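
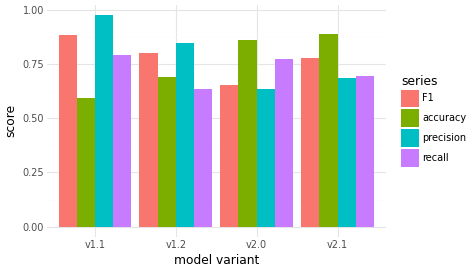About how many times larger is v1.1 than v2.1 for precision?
v1.1 ≈ 1.0, v2.1 ≈ 0.7; 1.0/0.7 ≈ 1.43.

≈ 1.43×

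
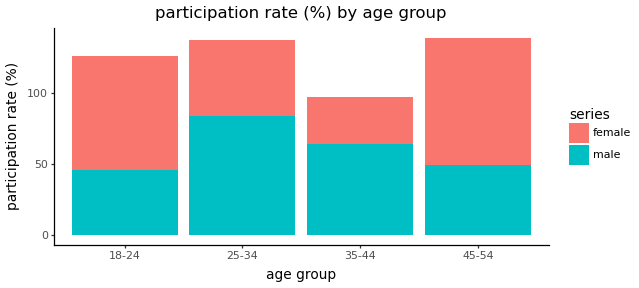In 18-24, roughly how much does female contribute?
female top ≈ 120, bottom ≈ 40; segment ≈ 80.

≈ 80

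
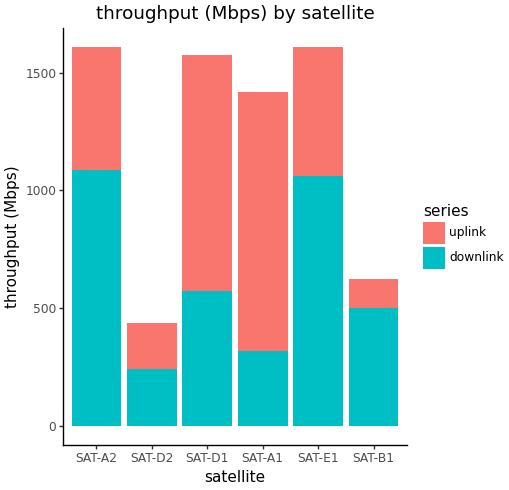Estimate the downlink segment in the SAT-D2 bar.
≈ 200

downlink top ≈ 200, bottom ≈ 0; segment ≈ 200.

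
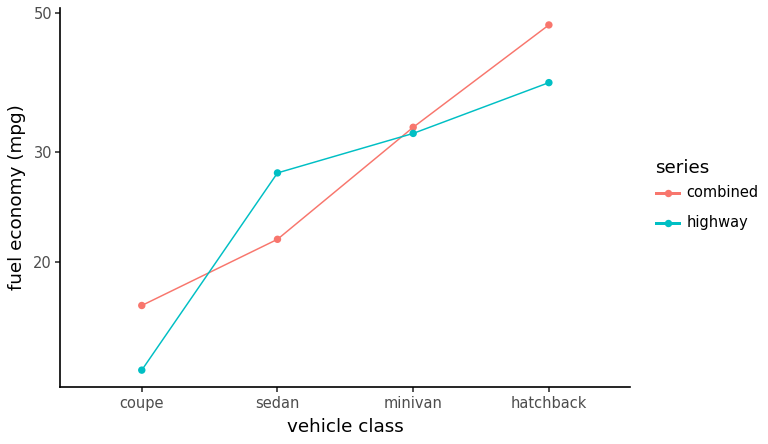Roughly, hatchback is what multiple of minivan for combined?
hatchback ≈ 50, minivan ≈ 35; 50/35 ≈ 1.43.

≈ 1.43×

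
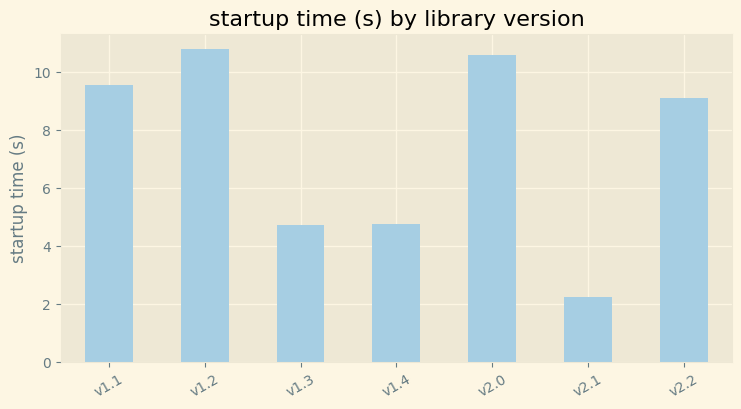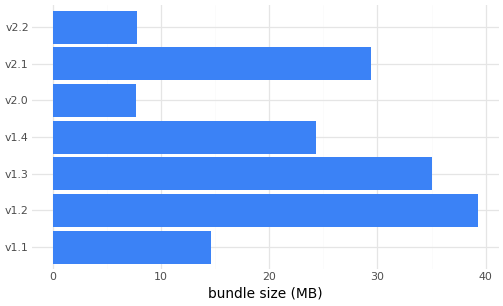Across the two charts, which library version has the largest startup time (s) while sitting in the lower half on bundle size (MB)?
Chart 2 median bundle size (MB) ≈ 25; below-median library versions: v1.1, v2.0, v2.2. Among those, v2.0 has the highest startup time (s) (≈ 11).

v2.0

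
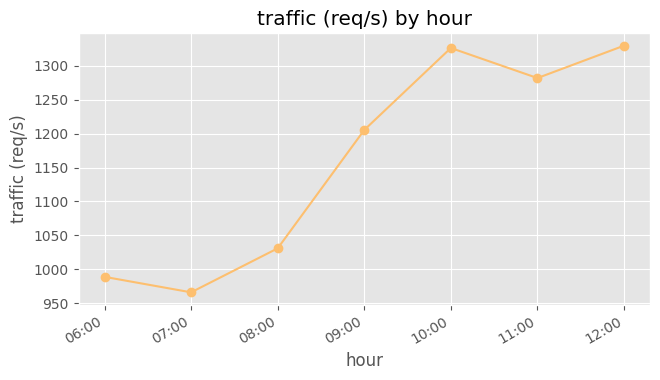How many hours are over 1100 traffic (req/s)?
Above 1100: 09:00, 10:00, 11:00, 12:00.

4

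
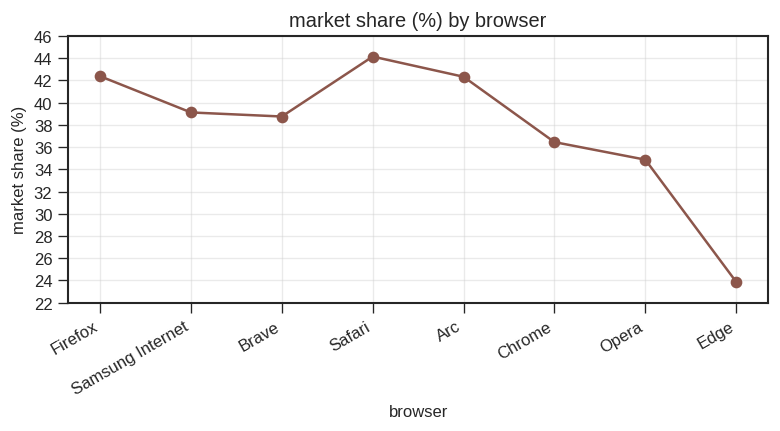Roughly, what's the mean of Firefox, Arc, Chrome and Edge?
≈ 36

(42 + 42 + 36 + 24) / 4 ≈ 36.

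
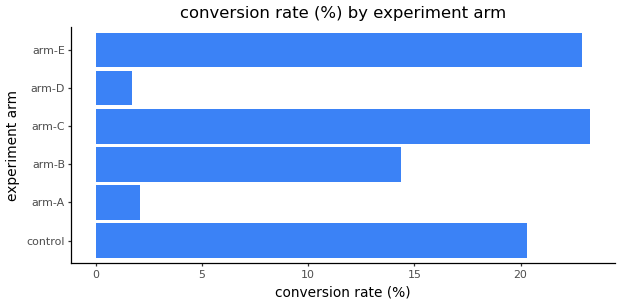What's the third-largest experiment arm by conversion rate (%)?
Top 4: arm-C ≈ 24, arm-E ≈ 22, control ≈ 20, arm-B ≈ 14.

control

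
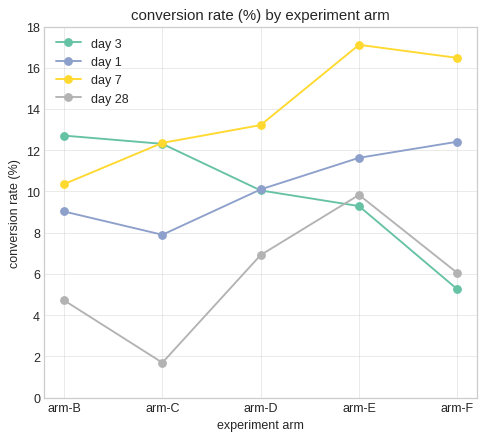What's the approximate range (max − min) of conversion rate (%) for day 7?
Max arm-E ≈ 18, min arm-B ≈ 10; range ≈ 8.

≈ 8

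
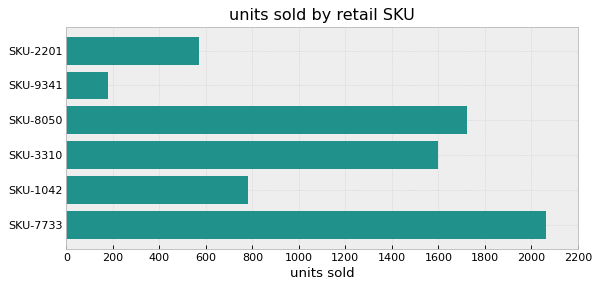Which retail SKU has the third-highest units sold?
SKU-3310

Top 4: SKU-7733 ≈ 2000, SKU-8050 ≈ 1800, SKU-3310 ≈ 1600, SKU-1042 ≈ 800.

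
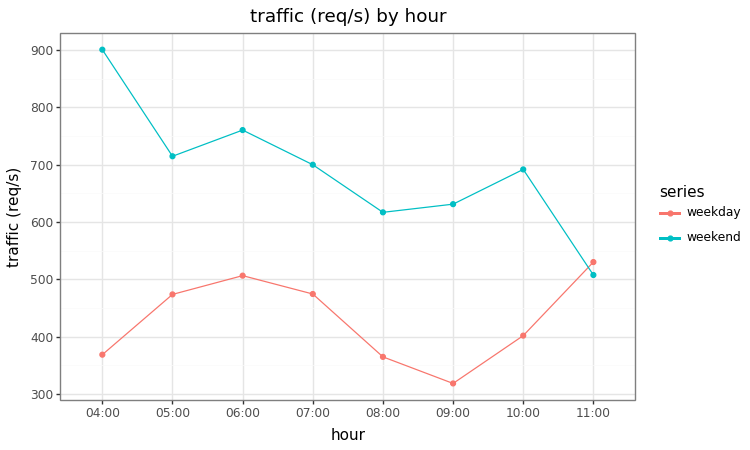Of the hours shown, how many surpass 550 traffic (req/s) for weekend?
7

Above 550: 04:00, 05:00, 06:00, 07:00, 08:00, 09:00, 10:00.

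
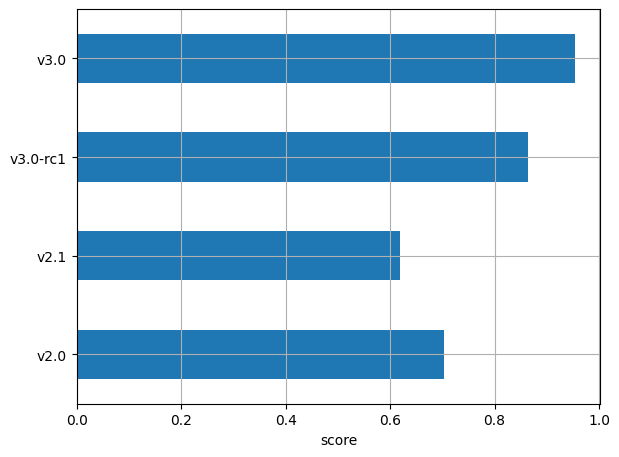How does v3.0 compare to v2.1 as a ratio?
≈ 1.67×

v3.0 ≈ 1.0, v2.1 ≈ 0.6; 1.0/0.6 ≈ 1.67.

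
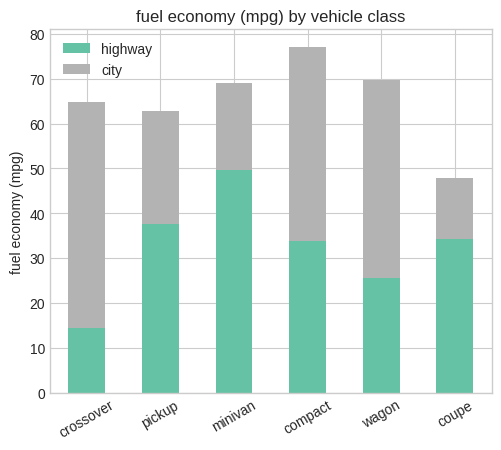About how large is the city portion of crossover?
≈ 50

city top ≈ 60, bottom ≈ 10; segment ≈ 50.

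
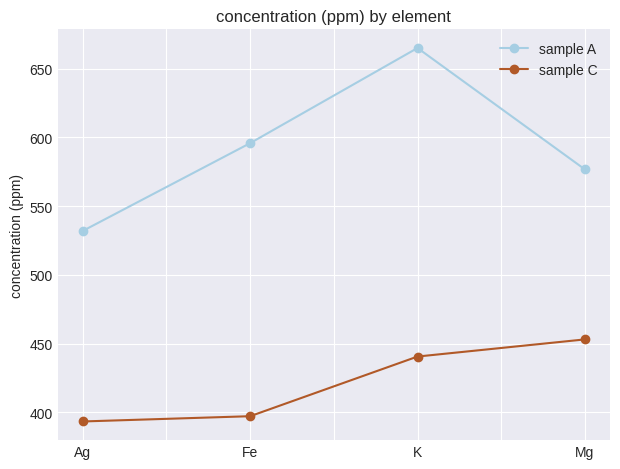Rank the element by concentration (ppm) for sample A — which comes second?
Top 3 for sample A: K ≈ 675, Fe ≈ 600, Mg ≈ 575.

Fe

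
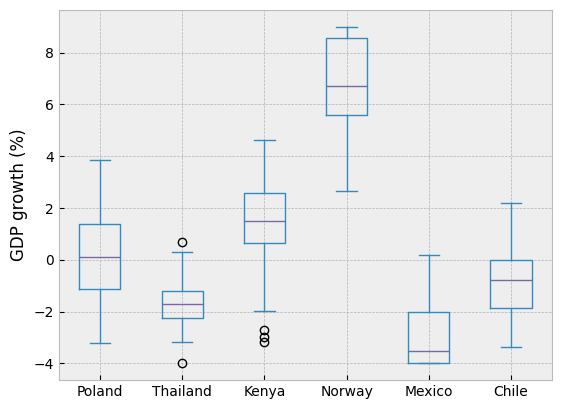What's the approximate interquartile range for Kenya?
Q3 ≈ 3, Q1 ≈ 1; IQR ≈ 2.

≈ 2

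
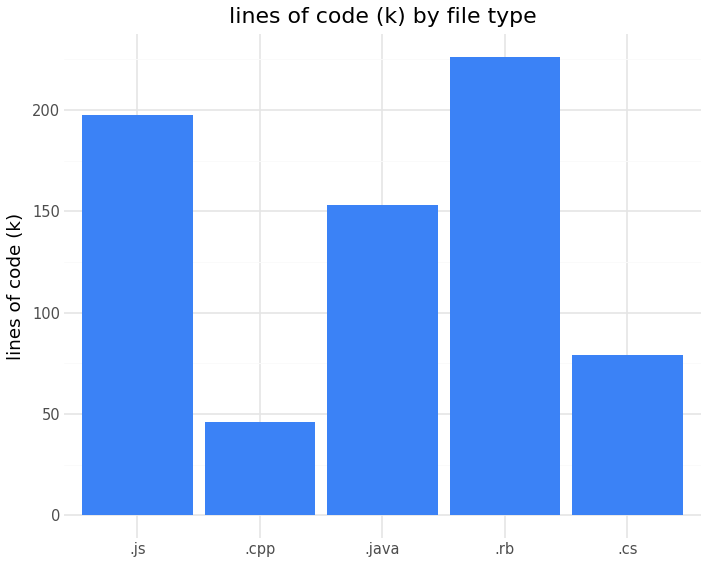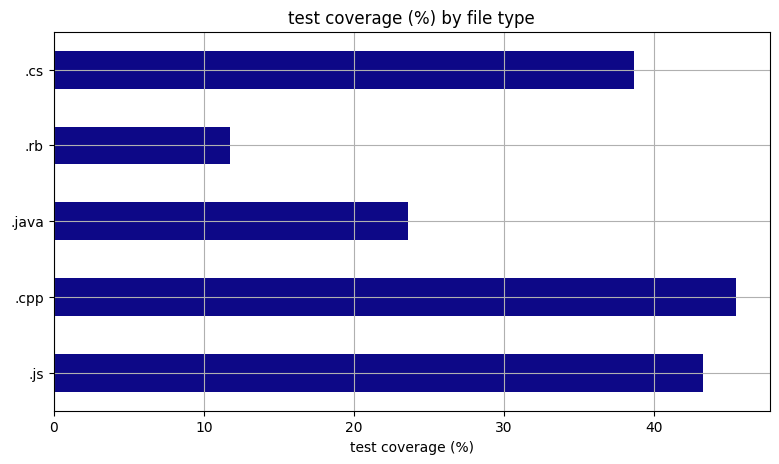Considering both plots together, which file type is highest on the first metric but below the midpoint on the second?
Chart 2 median test coverage (%) ≈ 40; below-median file types: .java, .rb. Among those, .rb has the highest lines of code (k) (≈ 225).

.rb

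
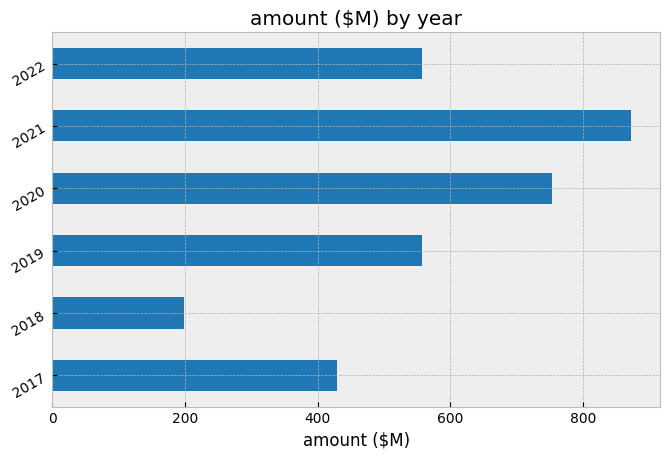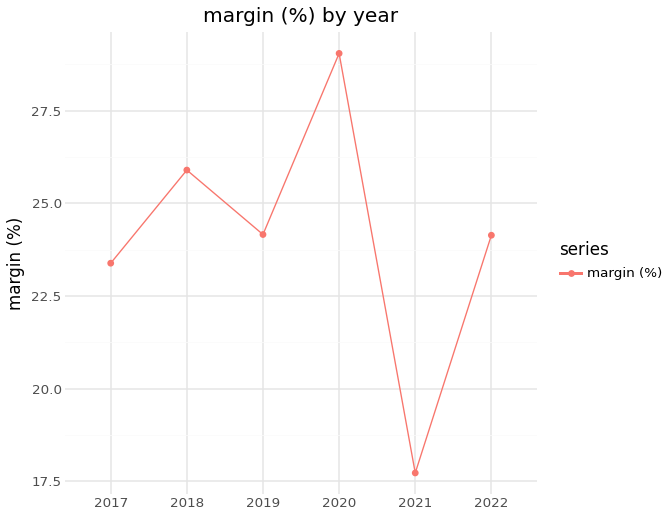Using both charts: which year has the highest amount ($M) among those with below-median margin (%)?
Chart 2 median margin (%) ≈ 25; below-median years: 2017, 2021, 2022. Among those, 2021 has the highest amount ($M) (≈ 900).

2021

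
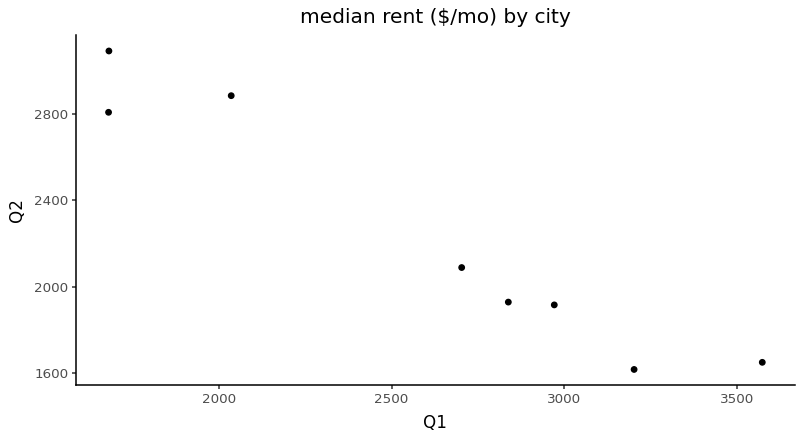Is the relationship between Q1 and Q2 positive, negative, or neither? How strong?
negative, strong

Points are negatively correlated; strong (|r| ≈ 1.0).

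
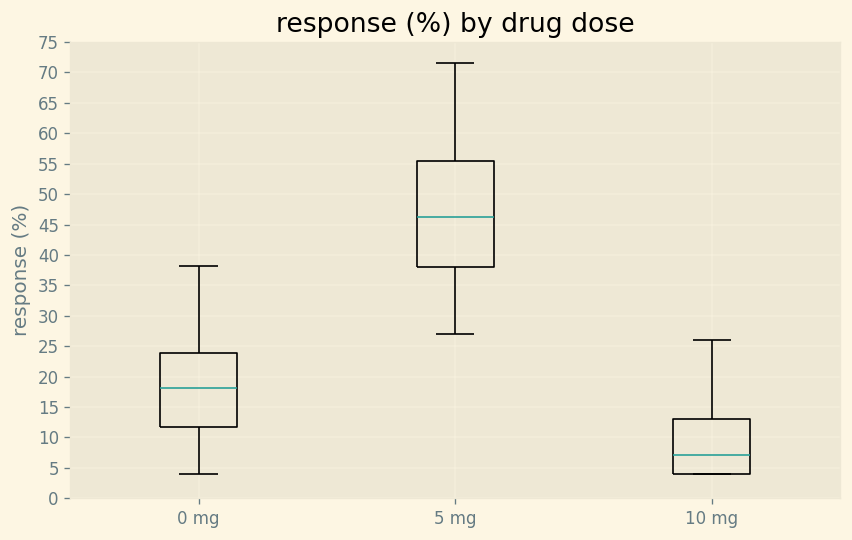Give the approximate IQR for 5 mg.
Q3 ≈ 55, Q1 ≈ 40; IQR ≈ 15.

≈ 15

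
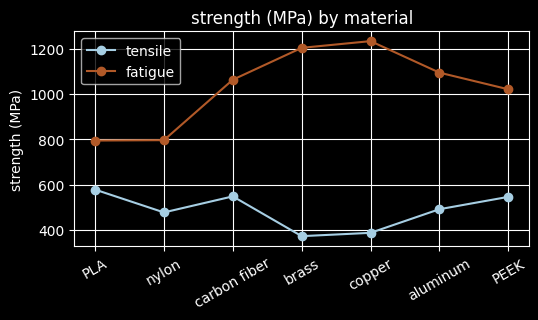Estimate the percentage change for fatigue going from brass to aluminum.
brass ≈ 1200, aluminum ≈ 1100; (1100 − 1200) / 1200 ≈ -8.3%.

≈ -8.3%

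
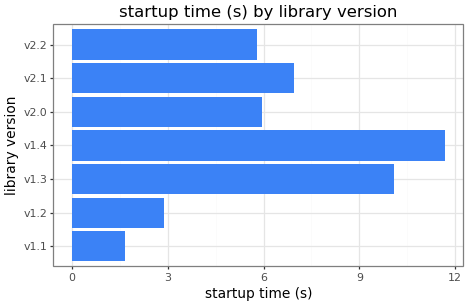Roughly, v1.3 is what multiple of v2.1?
v1.3 ≈ 10, v2.1 ≈ 7; 10/7 ≈ 1.43.

≈ 1.43×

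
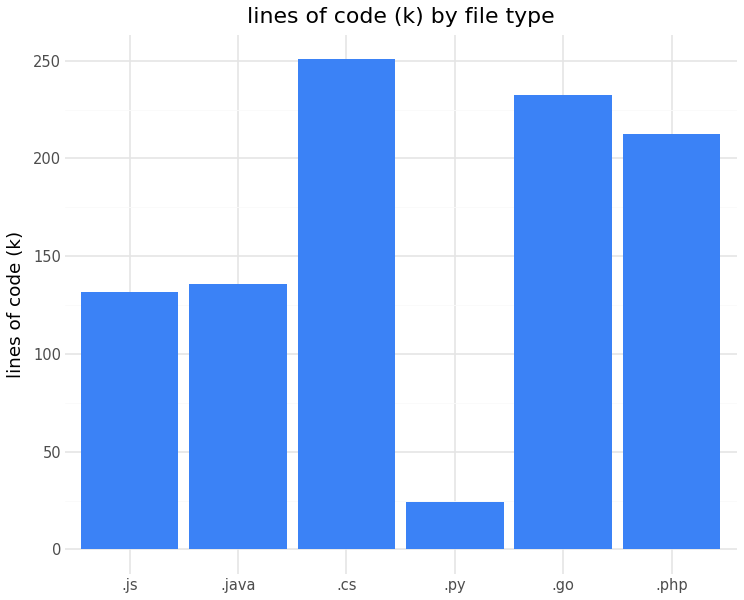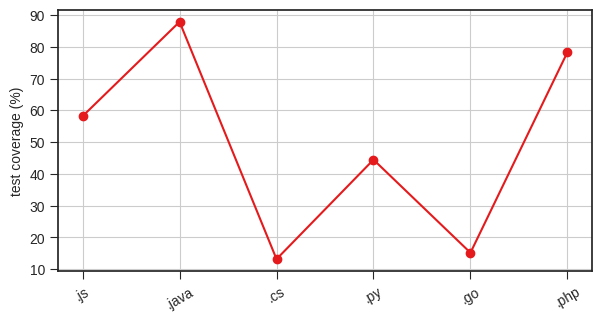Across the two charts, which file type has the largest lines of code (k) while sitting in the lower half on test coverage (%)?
Chart 2 median test coverage (%) ≈ 50; below-median file types: .cs, .py, .go. Among those, .cs has the highest lines of code (k) (≈ 250).

.cs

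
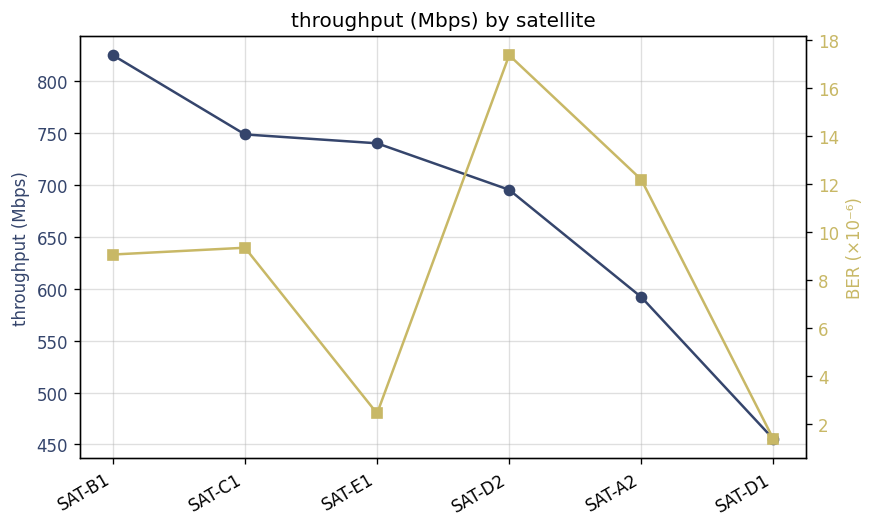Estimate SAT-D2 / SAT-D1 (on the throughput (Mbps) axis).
SAT-D2 ≈ 700, SAT-D1 ≈ 450; 700/450 ≈ 1.56.

≈ 1.56×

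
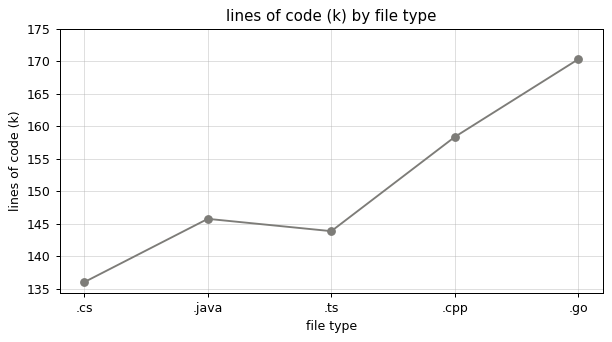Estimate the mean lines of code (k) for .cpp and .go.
(160 + 170) / 2 ≈ 165.

≈ 165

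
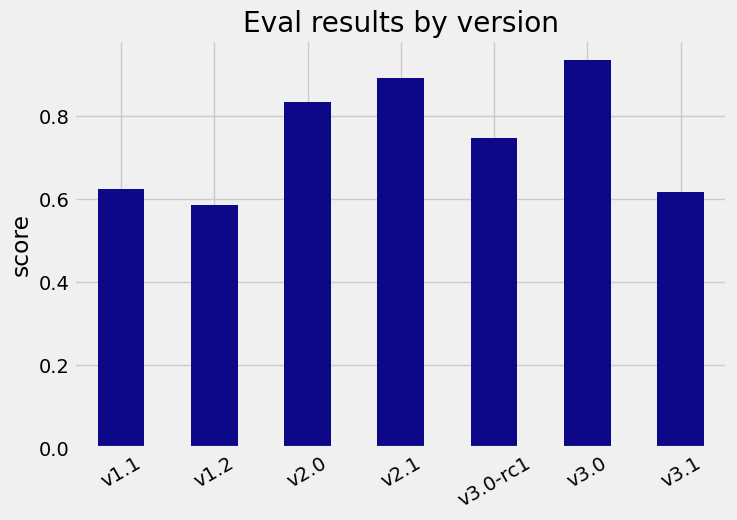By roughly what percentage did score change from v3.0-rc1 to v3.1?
≈ -14.3%

v3.0-rc1 ≈ 0.7, v3.1 ≈ 0.6; (0.6 − 0.7) / 0.7 ≈ -14.3%.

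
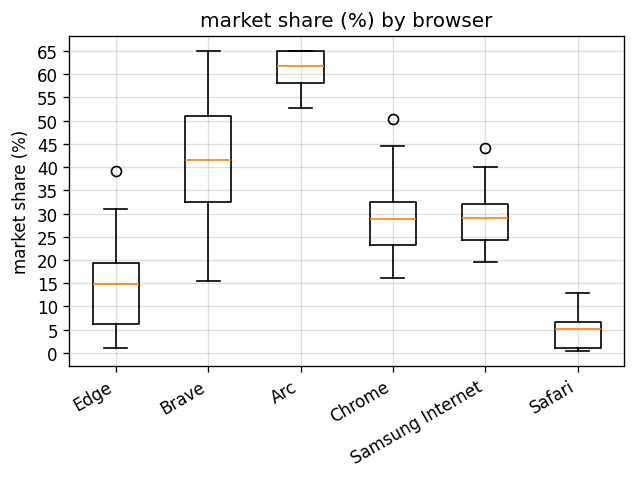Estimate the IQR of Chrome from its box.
Q3 ≈ 35, Q1 ≈ 25; IQR ≈ 10.

≈ 10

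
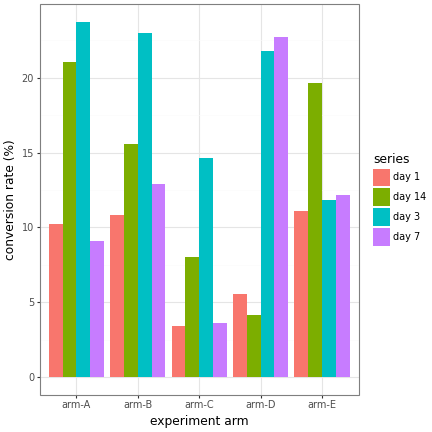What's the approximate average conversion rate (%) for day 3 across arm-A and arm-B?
≈ 23

(24 + 22) / 2 ≈ 23.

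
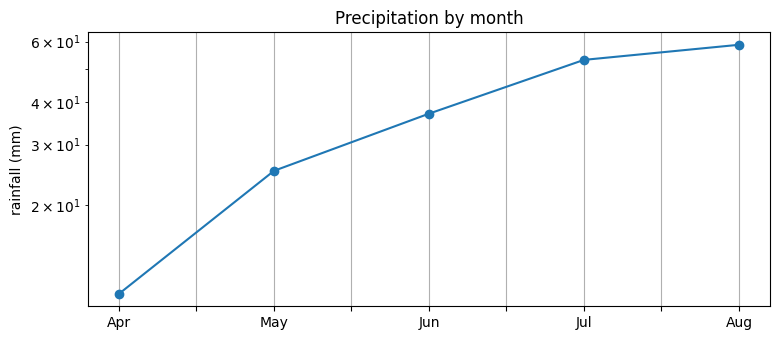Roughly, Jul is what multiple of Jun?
Jul ≈ 55, Jun ≈ 35; 55/35 ≈ 1.57.

≈ 1.57×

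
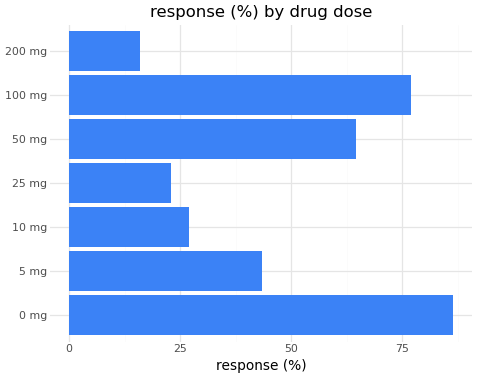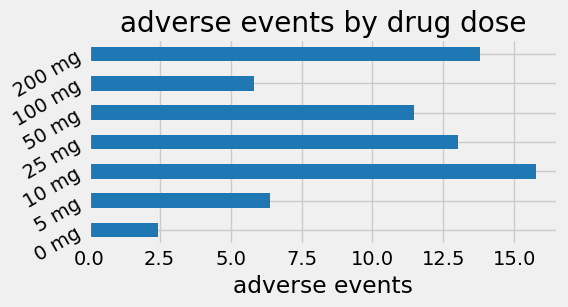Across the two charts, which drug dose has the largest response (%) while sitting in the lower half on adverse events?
Chart 2 median adverse events ≈ 12; below-median drug doses: 0 mg, 5 mg, 100 mg. Among those, 0 mg has the highest response (%) (≈ 90).

0 mg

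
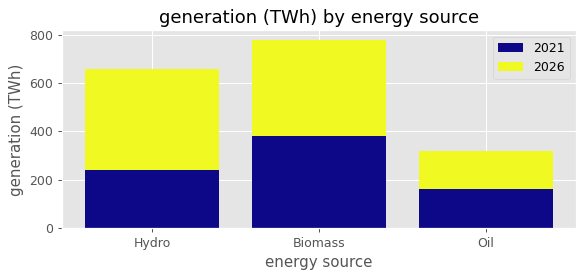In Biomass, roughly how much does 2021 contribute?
≈ 400

2021 top ≈ 400, bottom ≈ 0; segment ≈ 400.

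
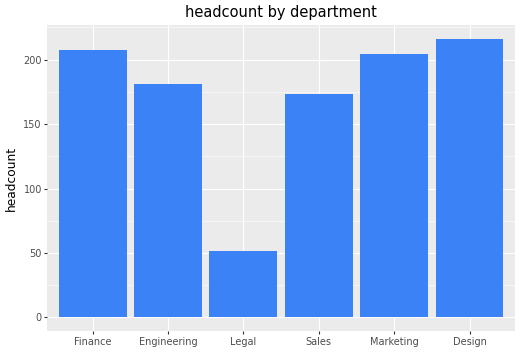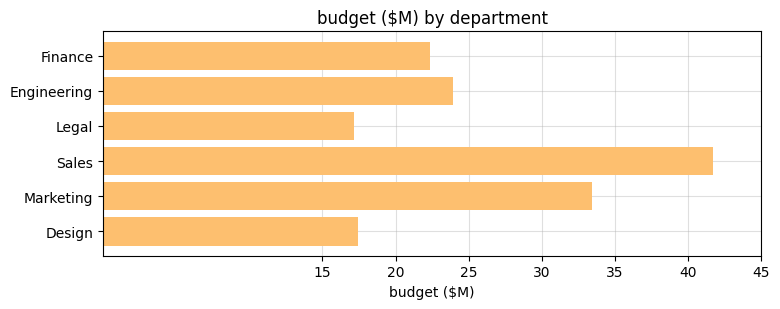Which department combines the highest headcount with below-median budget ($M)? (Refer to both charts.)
Chart 2 median budget ($M) ≈ 25; below-median departments: Finance, Legal, Design. Among those, Design has the highest headcount (≈ 220).

Design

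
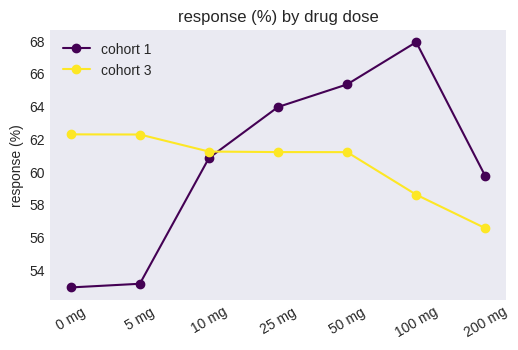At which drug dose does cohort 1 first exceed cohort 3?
10 mg: cohort 1 ≈ 60 vs cohort 3 ≈ 62 (not yet); 25 mg: cohort 1 ≈ 64 vs cohort 3 ≈ 62 (first crossover).

25 mg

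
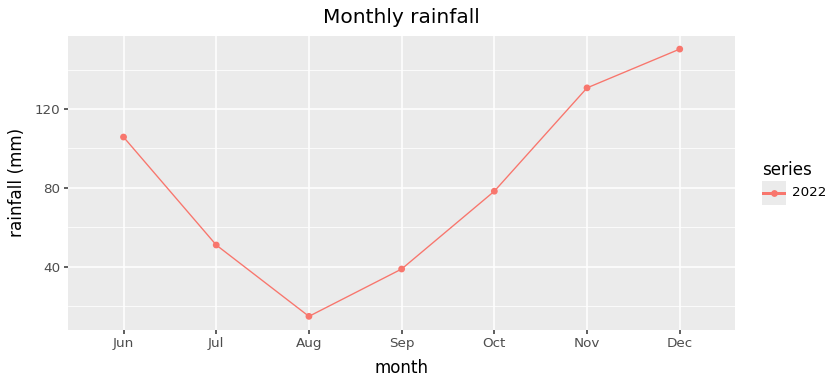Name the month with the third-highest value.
Top 4: Dec ≈ 160, Nov ≈ 140, Jun ≈ 100, Oct ≈ 80.

Jun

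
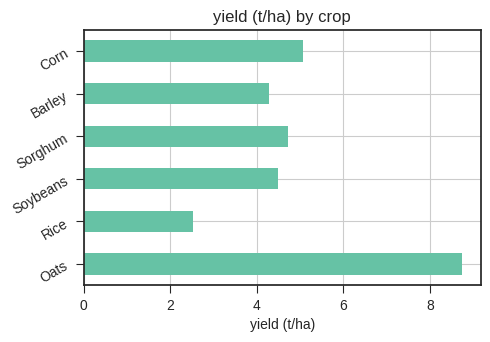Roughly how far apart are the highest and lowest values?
Max Oats ≈ 9, min Rice ≈ 3; range ≈ 6.

≈ 6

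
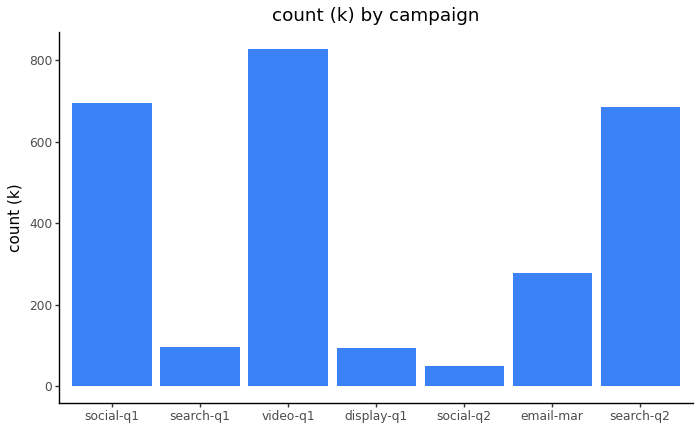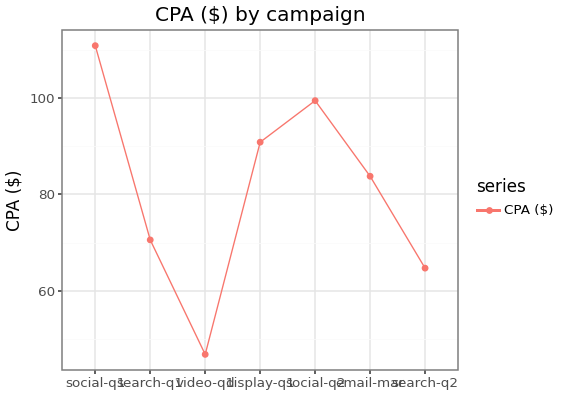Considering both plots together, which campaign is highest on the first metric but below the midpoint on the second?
Chart 2 median CPA ($) ≈ 80; below-median campaigns: search-q1, video-q1, search-q2. Among those, video-q1 has the highest count (k) (≈ 800).

video-q1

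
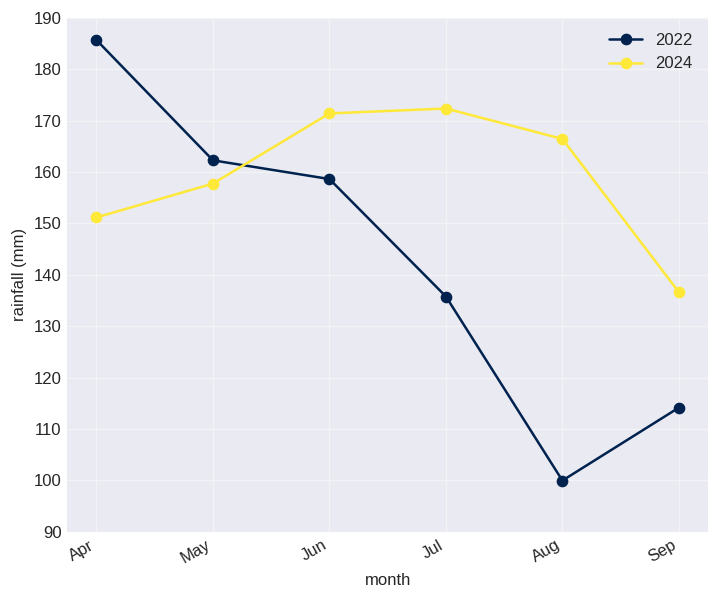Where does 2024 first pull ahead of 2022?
May: 2024 ≈ 160 vs 2022 ≈ 160 (not yet); Jun: 2024 ≈ 170 vs 2022 ≈ 160 (first crossover).

Jun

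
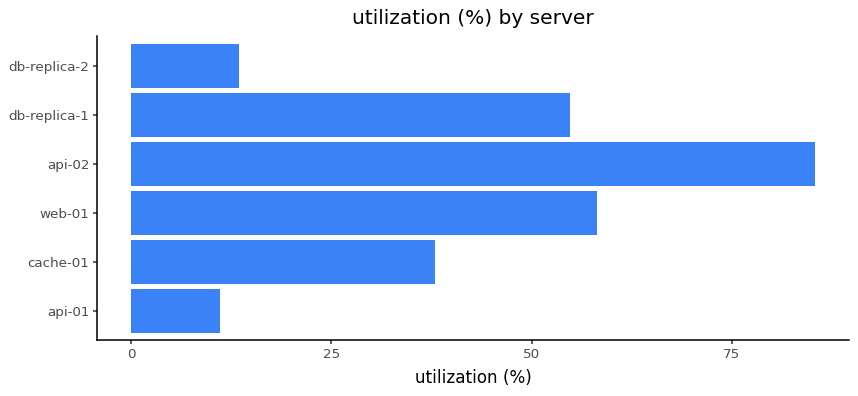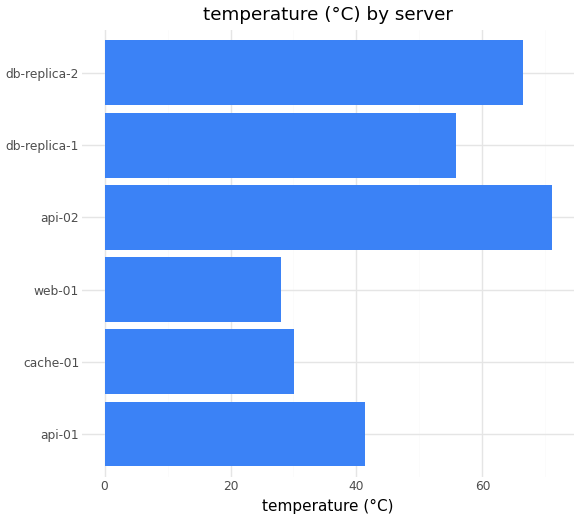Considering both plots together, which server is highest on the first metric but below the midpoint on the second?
Chart 2 median temperature (°C) ≈ 50; below-median servers: api-01, cache-01, web-01. Among those, web-01 has the highest utilization (%) (≈ 60).

web-01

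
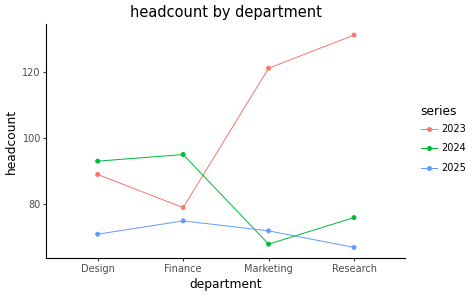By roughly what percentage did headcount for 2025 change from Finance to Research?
≈ -12.5%

Finance ≈ 80, Research ≈ 70; (70 − 80) / 80 ≈ -12.5%.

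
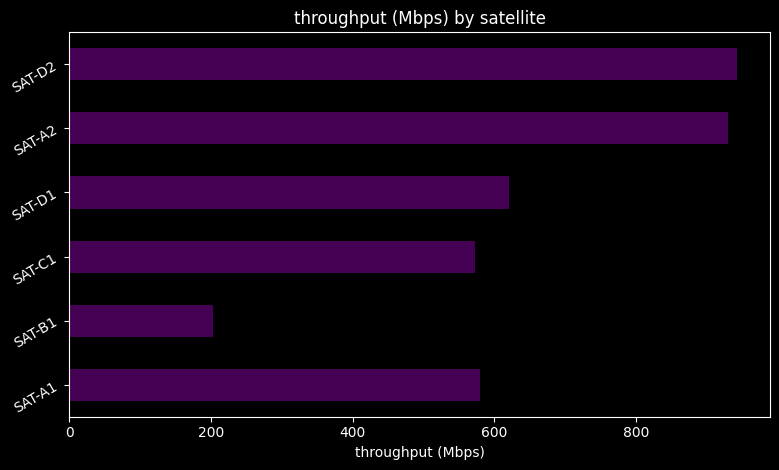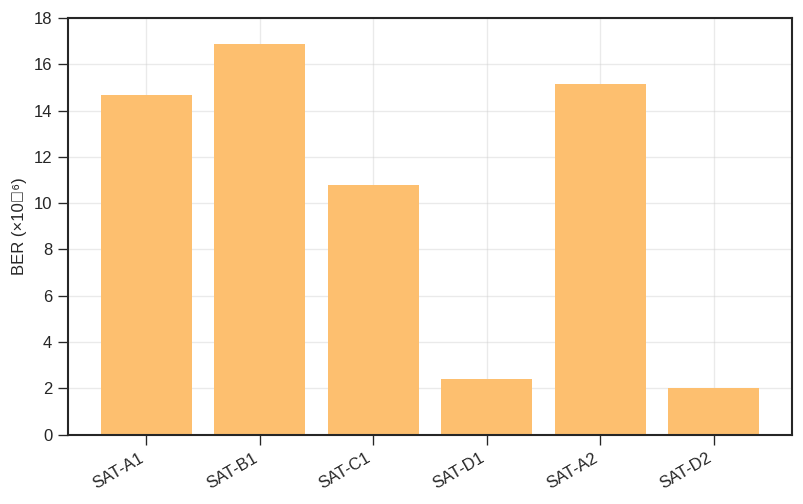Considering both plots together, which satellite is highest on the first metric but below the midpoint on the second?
Chart 2 median BER (×10⁻⁶) ≈ 12; below-median satellites: SAT-C1, SAT-D1, SAT-D2. Among those, SAT-D2 has the highest throughput (Mbps) (≈ 900).

SAT-D2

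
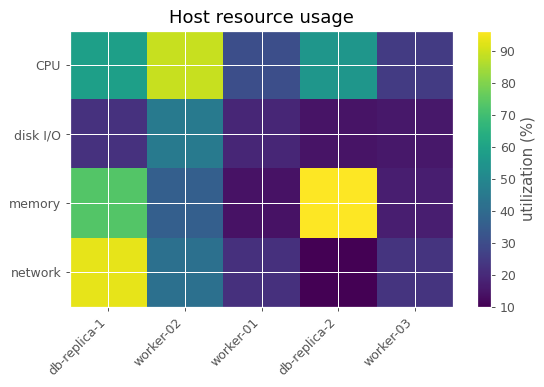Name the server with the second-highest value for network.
Top 3 for network: db-replica-1 ≈ 90, worker-02 ≈ 40, worker-03 ≈ 20.

worker-02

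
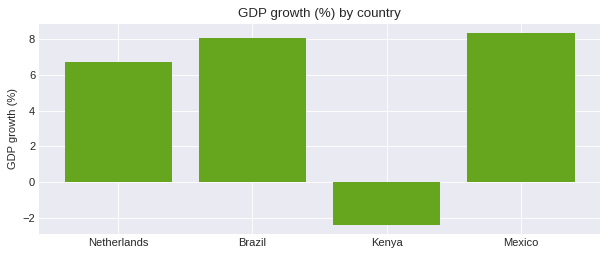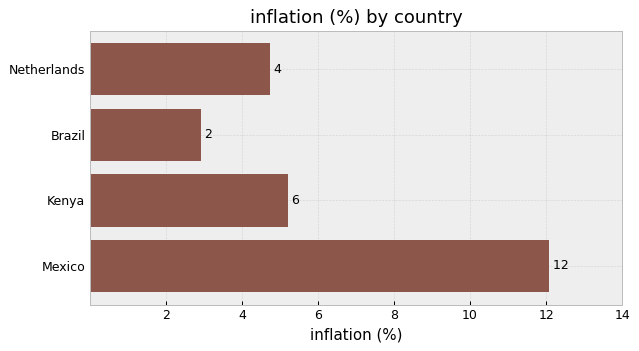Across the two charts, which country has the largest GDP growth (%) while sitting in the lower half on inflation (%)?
Chart 2 median inflation (%) ≈ 4; below-median countries: Netherlands, Brazil. Among those, Brazil has the highest GDP growth (%) (≈ 8).

Brazil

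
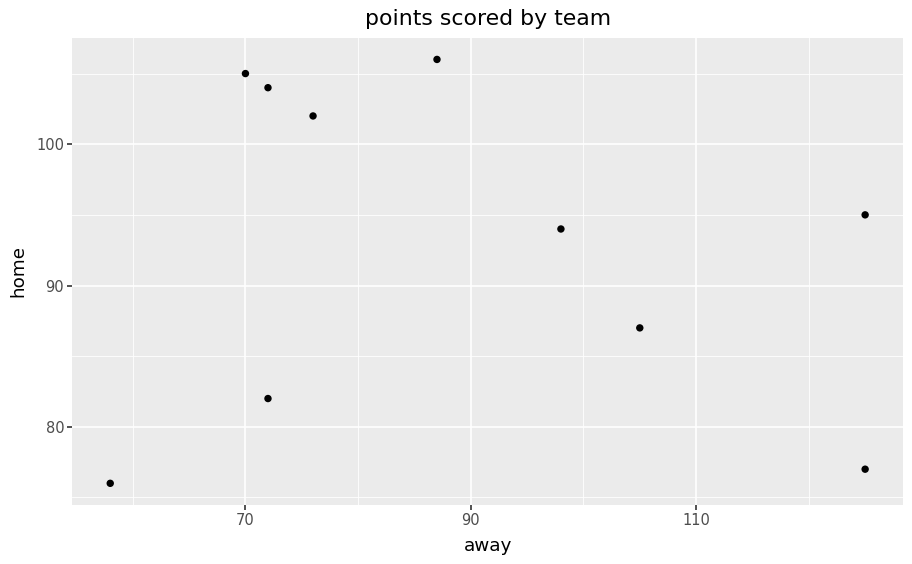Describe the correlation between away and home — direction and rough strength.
no clear correlation

Points are roughly uncorrelated; weak (|r| ≈ 0.2).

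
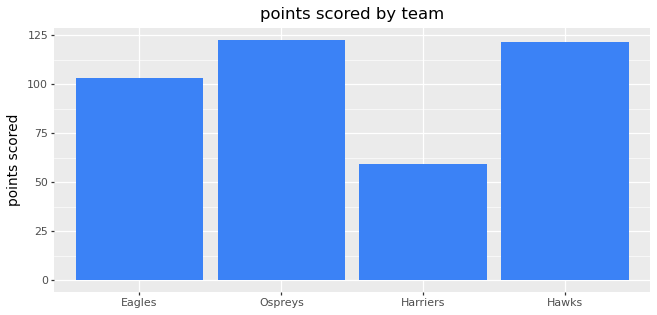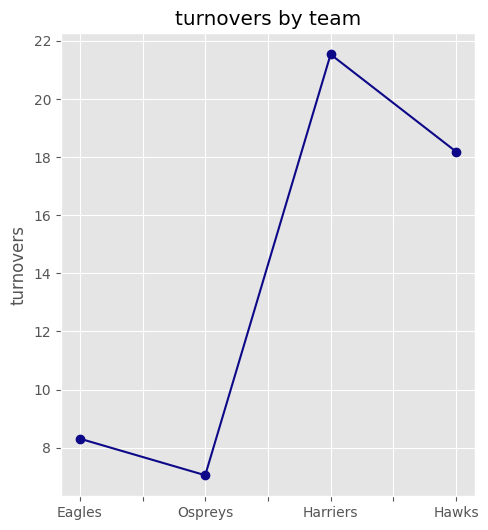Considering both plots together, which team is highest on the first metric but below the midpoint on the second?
Ospreys

Chart 2 median turnovers ≈ 14; below-median teams: Eagles, Ospreys. Among those, Ospreys has the highest points scored (≈ 120).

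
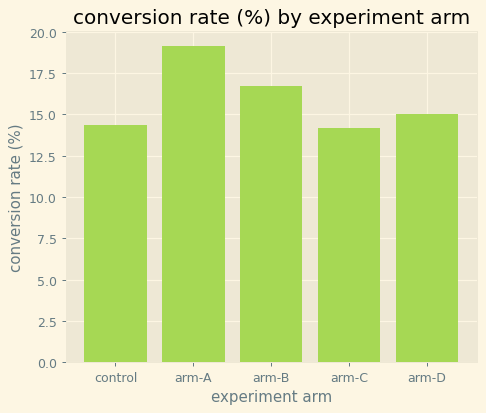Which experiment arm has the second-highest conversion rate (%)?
Top 3: arm-A ≈ 20, arm-B ≈ 16, arm-D ≈ 14.

arm-B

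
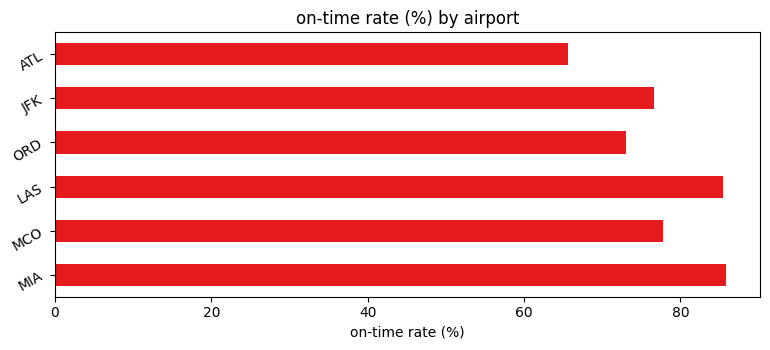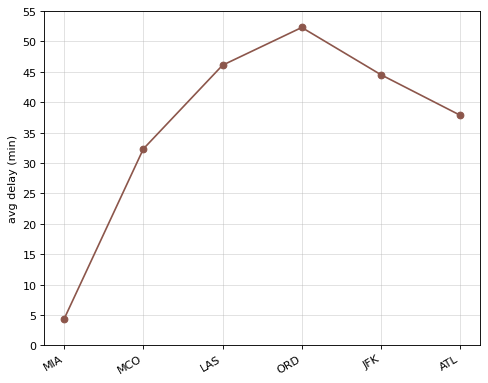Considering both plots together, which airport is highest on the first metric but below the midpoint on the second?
MIA

Chart 2 median avg delay (min) ≈ 40; below-median airports: MIA, MCO, ATL. Among those, MIA has the highest on-time rate (%) (≈ 90).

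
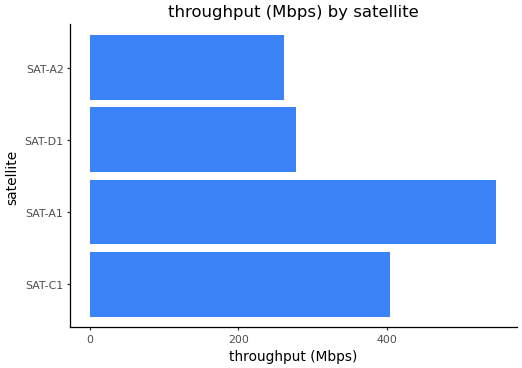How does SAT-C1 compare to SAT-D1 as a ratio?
SAT-C1 ≈ 400, SAT-D1 ≈ 300; 400/300 ≈ 1.33.

≈ 1.33×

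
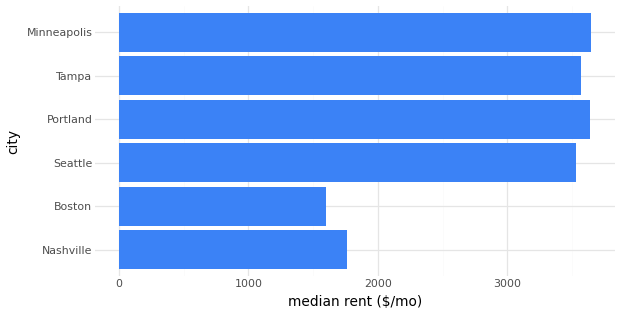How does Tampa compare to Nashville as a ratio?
Tampa ≈ 3500, Nashville ≈ 2000; 3500/2000 ≈ 1.75.

≈ 1.75×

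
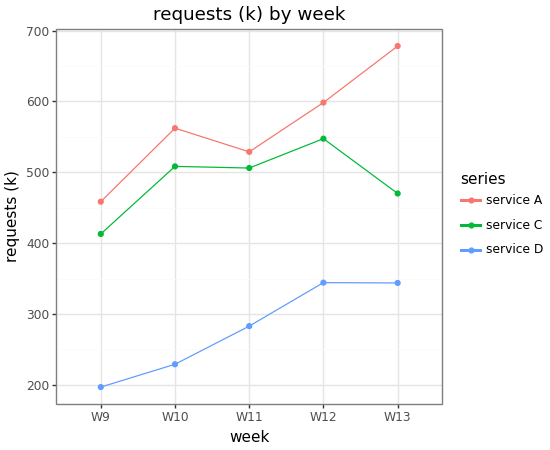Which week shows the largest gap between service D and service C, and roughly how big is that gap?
W10, ≈ 250 k

W10: service D ≈ 250, service C ≈ 500 → gap ≈ 250. Next-largest (W11) is only ≈ 200.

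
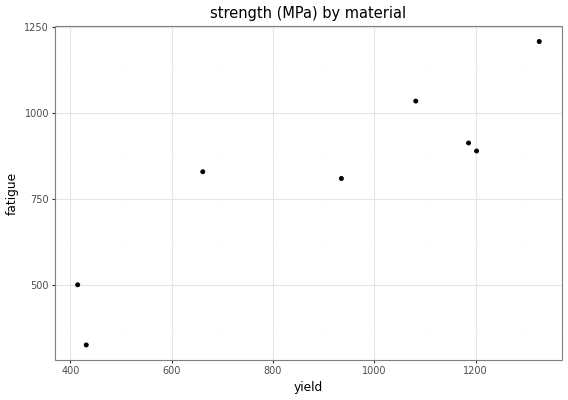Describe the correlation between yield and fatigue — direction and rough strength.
positive, strong

Points are positively correlated; strong (|r| ≈ 0.9).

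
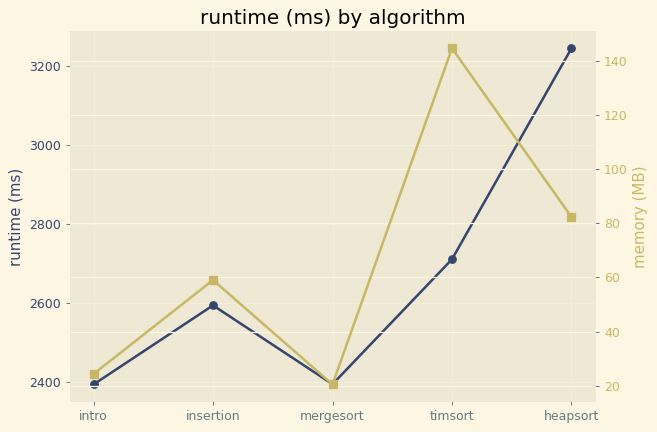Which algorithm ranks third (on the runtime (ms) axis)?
Top 4 (on the runtime (ms) axis): heapsort ≈ 3200, timsort ≈ 2700, insertion ≈ 2600, mergesort ≈ 2400.

insertion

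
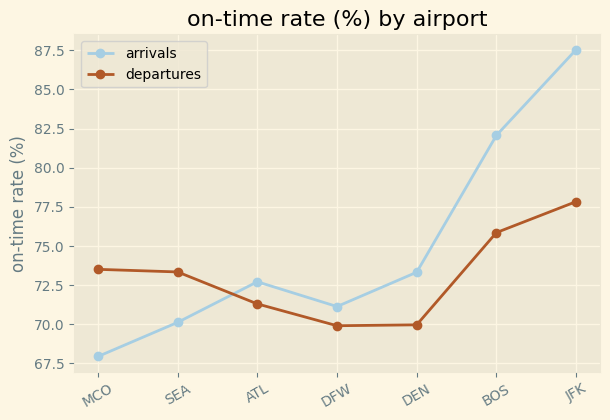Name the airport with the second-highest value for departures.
BOS

Top 3 for departures: JFK ≈ 78, BOS ≈ 76, MCO ≈ 74.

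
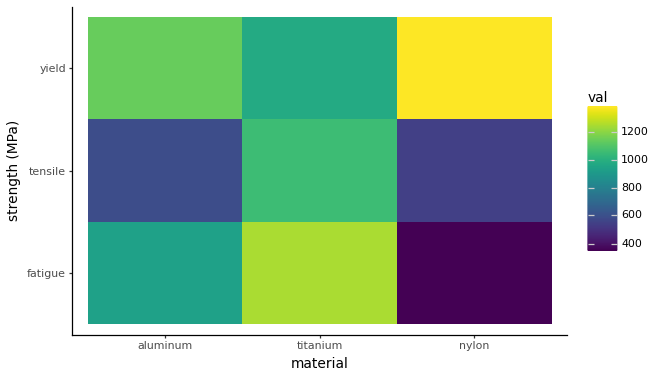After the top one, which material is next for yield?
aluminum

Top 3 for yield: nylon ≈ 1400, aluminum ≈ 1100, titanium ≈ 1000.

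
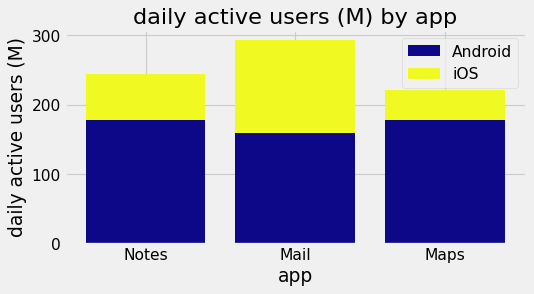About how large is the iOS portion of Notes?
iOS top ≈ 250, bottom ≈ 175; segment ≈ 75.

≈ 75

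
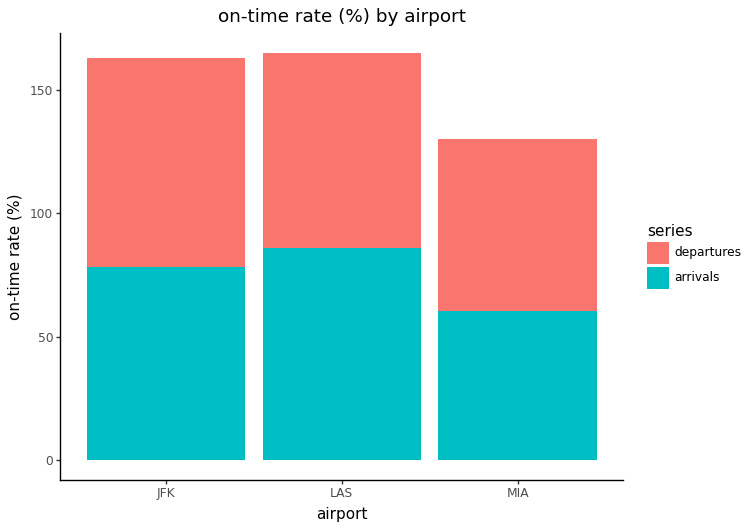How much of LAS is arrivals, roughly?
arrivals top ≈ 80, bottom ≈ 0; segment ≈ 80.

≈ 80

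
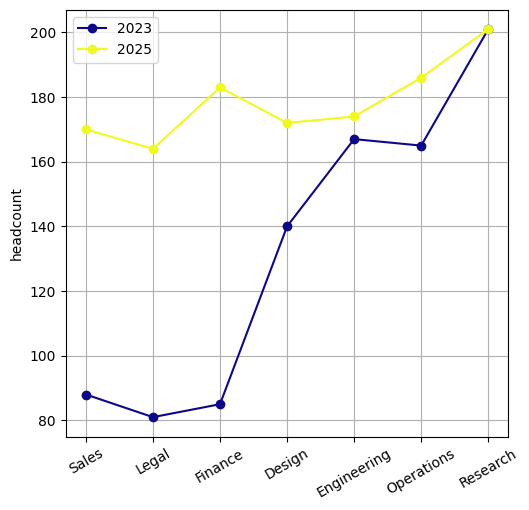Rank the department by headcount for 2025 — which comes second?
Operations

Top 3 for 2025: Research ≈ 200, Operations ≈ 190, Finance ≈ 180.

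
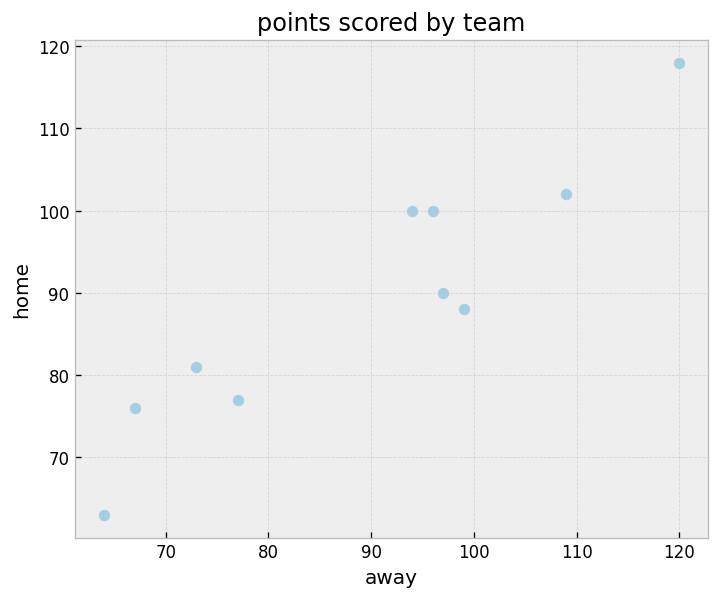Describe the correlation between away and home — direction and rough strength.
Points are positively correlated; strong (|r| ≈ 0.9).

positive, strong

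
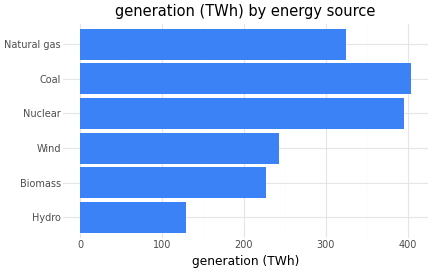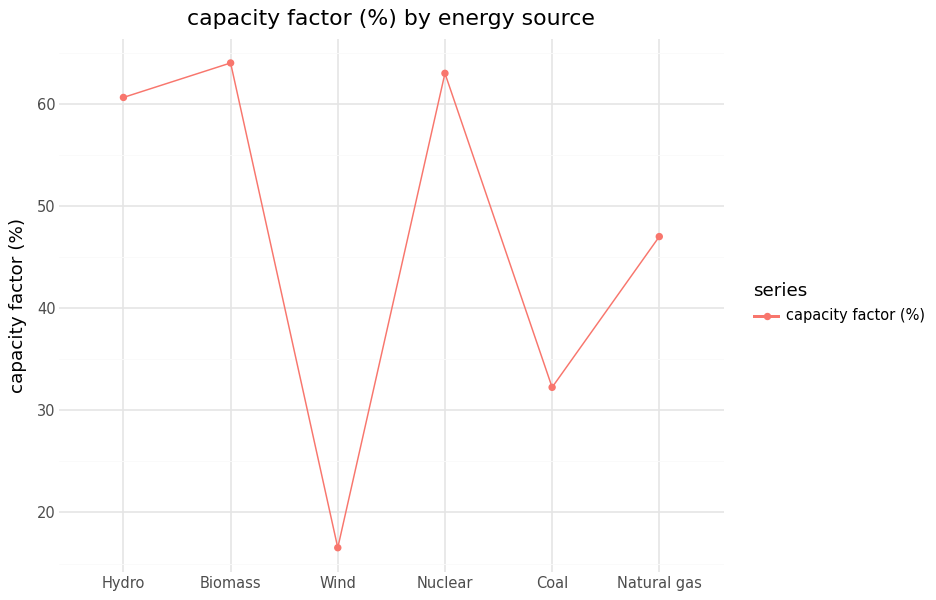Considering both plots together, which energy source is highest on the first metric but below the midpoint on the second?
Chart 2 median capacity factor (%) ≈ 50; below-median energy sources: Wind, Coal, Natural gas. Among those, Coal has the highest generation (TWh) (≈ 400).

Coal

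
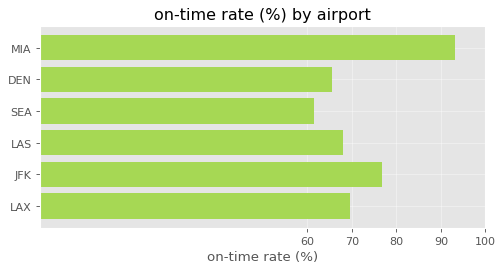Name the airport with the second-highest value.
JFK

Top 3: MIA ≈ 90, JFK ≈ 80, LAX ≈ 70.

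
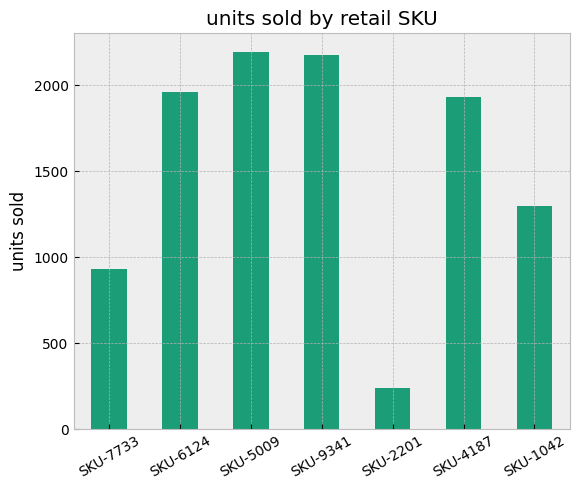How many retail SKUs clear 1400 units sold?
4

Above 1400: SKU-6124, SKU-5009, SKU-9341, SKU-4187.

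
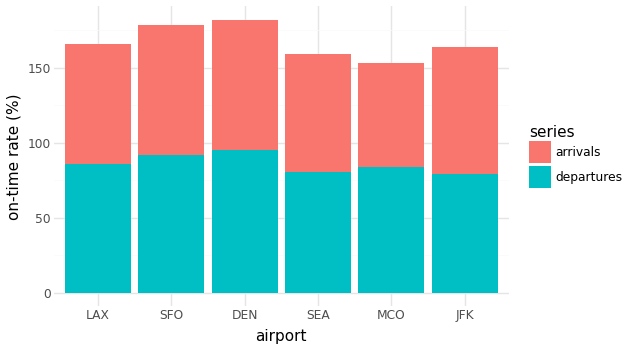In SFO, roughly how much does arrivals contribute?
arrivals top ≈ 180, bottom ≈ 100; segment ≈ 80.

≈ 80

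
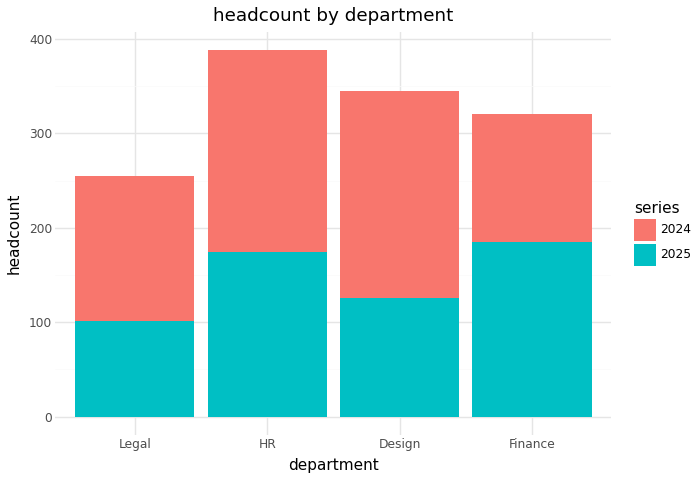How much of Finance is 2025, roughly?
2025 top ≈ 200, bottom ≈ 0; segment ≈ 200.

≈ 200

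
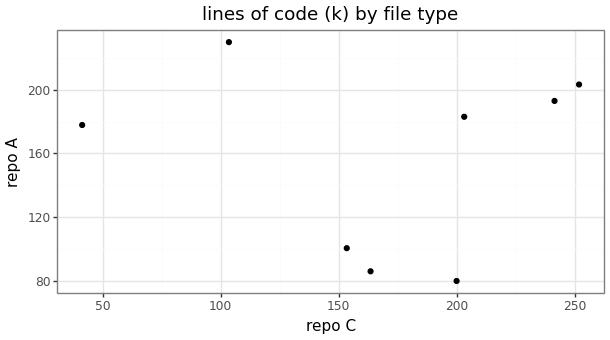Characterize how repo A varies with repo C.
Points are roughly uncorrelated; weak (|r| ≈ 0.0).

no clear correlation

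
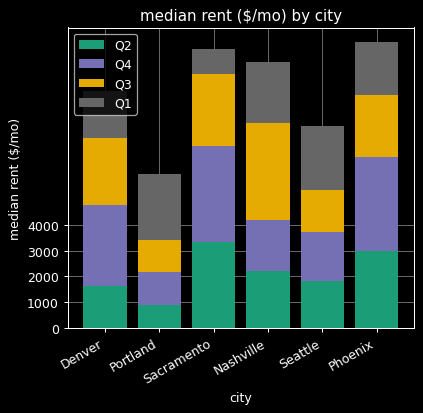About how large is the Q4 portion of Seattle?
Q4 top ≈ 4000, bottom ≈ 2000; segment ≈ 2000.

≈ 2000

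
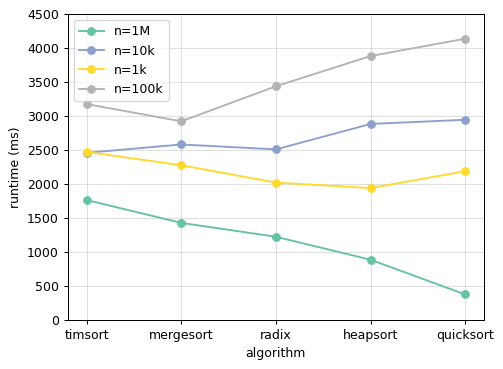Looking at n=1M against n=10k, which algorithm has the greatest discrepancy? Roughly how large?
quicksort, ≈ 2500 ms

quicksort: n=1M ≈ 500, n=10k ≈ 3000 → gap ≈ 2500. Next-largest (heapsort) is only ≈ 2000.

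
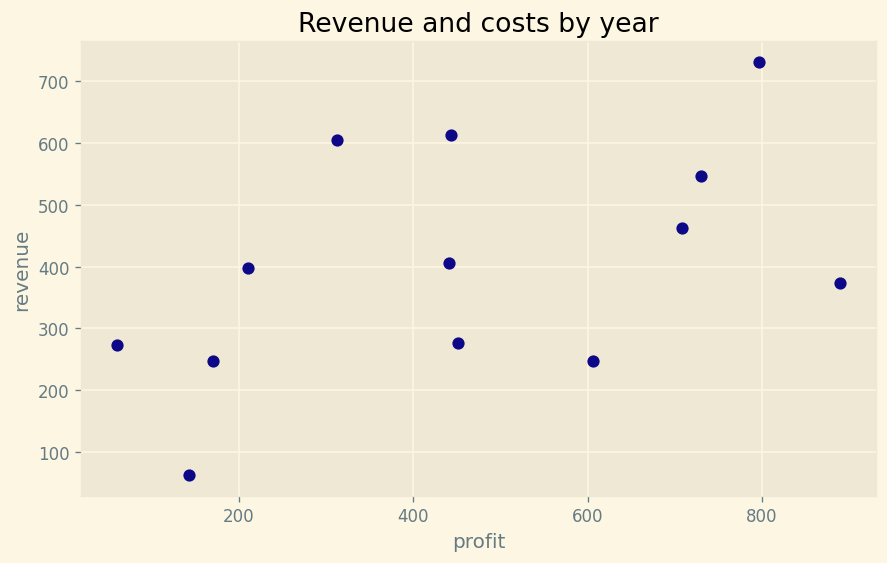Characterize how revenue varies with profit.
positive, moderate

Points are positively correlated; moderate (|r| ≈ 0.5).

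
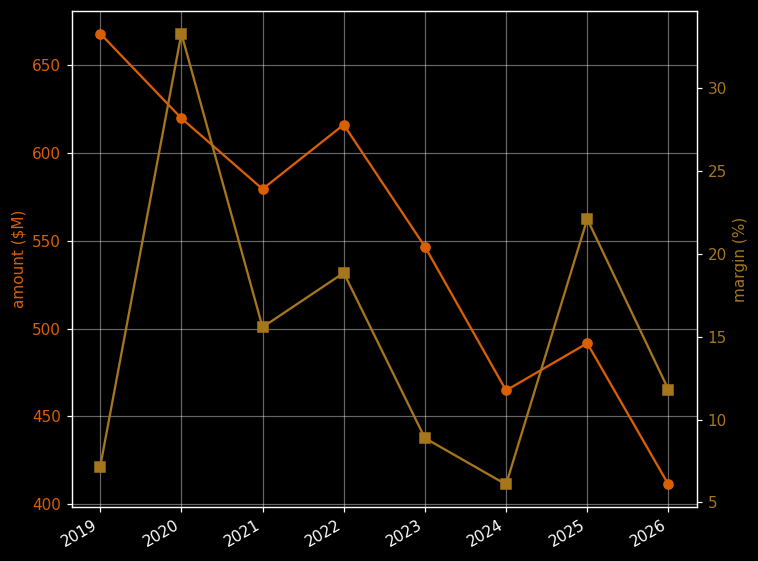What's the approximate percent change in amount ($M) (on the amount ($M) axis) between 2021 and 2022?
≈ +8.7%

2021 ≈ 575, 2022 ≈ 625; (625 − 575) / 575 ≈ +8.7%.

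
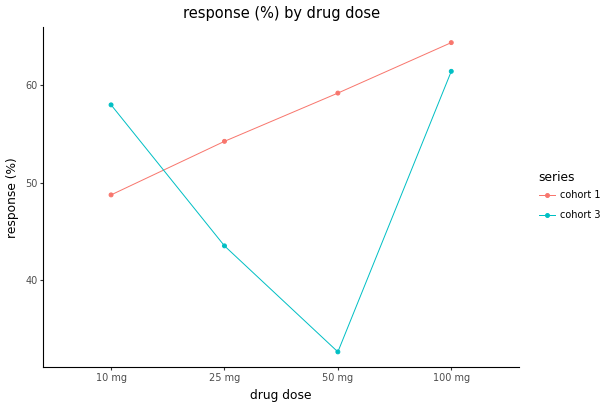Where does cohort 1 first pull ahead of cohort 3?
25 mg

10 mg: cohort 1 ≈ 50 vs cohort 3 ≈ 60 (not yet); 25 mg: cohort 1 ≈ 55 vs cohort 3 ≈ 45 (first crossover).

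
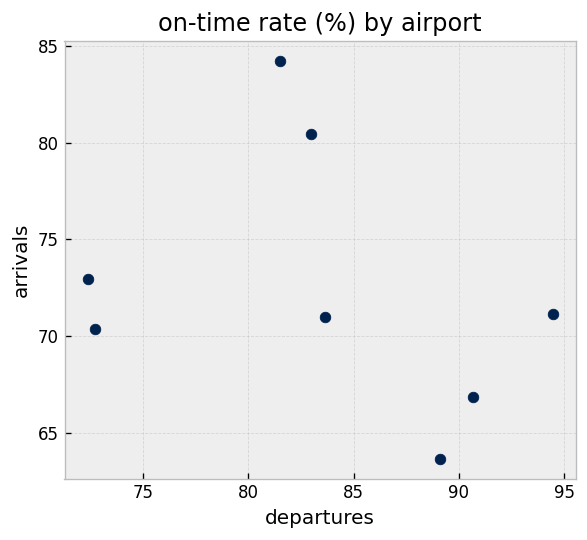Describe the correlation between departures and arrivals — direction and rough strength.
Points are negatively correlated; weak (|r| ≈ 0.3).

negative, weak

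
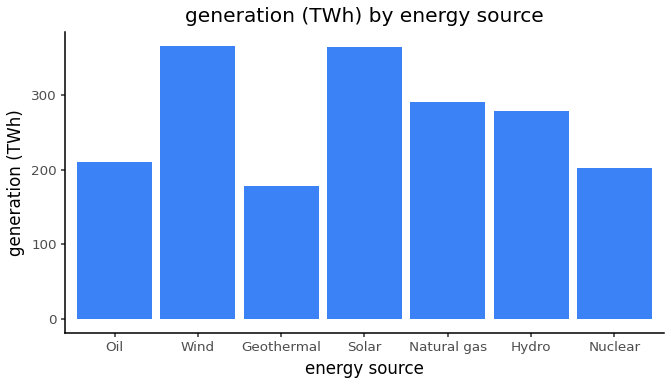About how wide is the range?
Max Wind ≈ 350, min Geothermal ≈ 200; range ≈ 150.

≈ 150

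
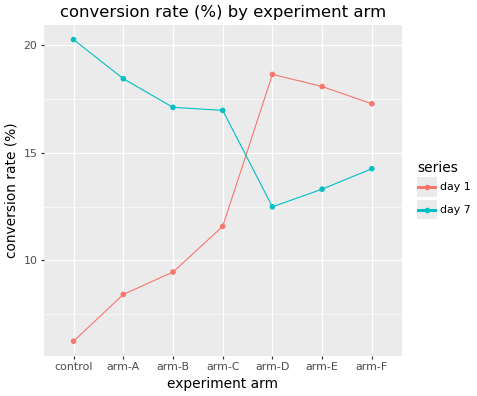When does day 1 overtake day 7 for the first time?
arm-D

arm-C: day 1 ≈ 12 vs day 7 ≈ 16 (not yet); arm-D: day 1 ≈ 18 vs day 7 ≈ 12 (first crossover).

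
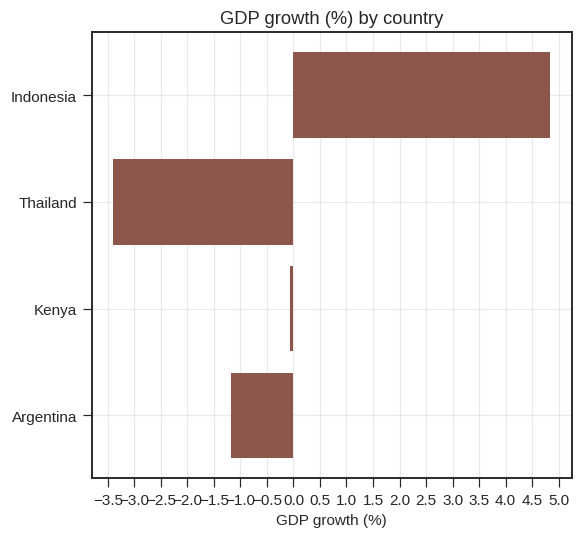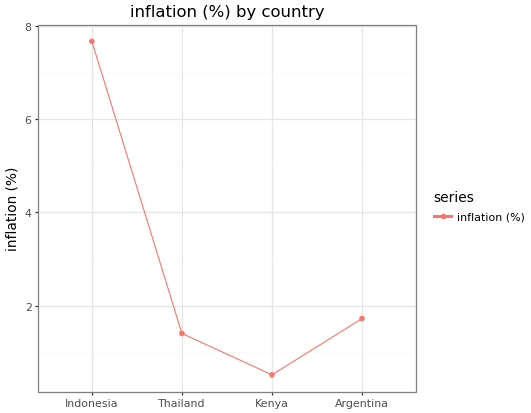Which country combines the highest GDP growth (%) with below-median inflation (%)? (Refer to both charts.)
Kenya

Chart 2 median inflation (%) ≈ 2; below-median countries: Thailand, Kenya. Among those, Kenya has the highest GDP growth (%) (≈ 0).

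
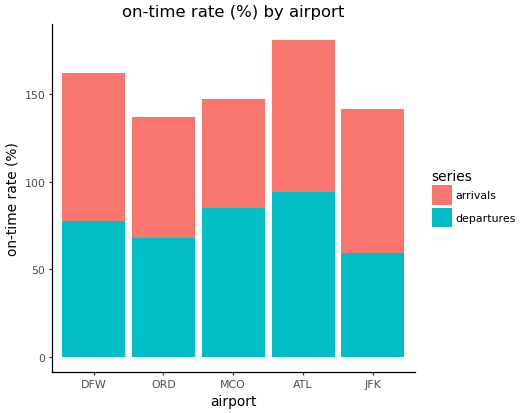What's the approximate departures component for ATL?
≈ 100

departures top ≈ 100, bottom ≈ 0; segment ≈ 100.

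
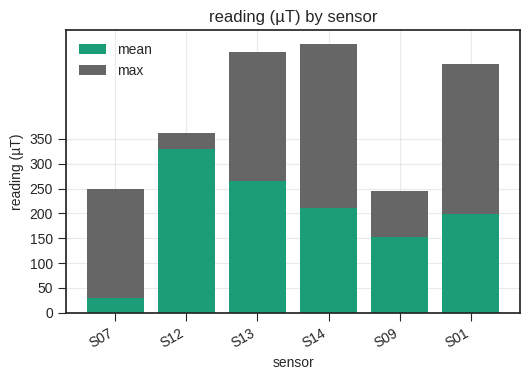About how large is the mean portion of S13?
mean top ≈ 250, bottom ≈ 0; segment ≈ 250.

≈ 250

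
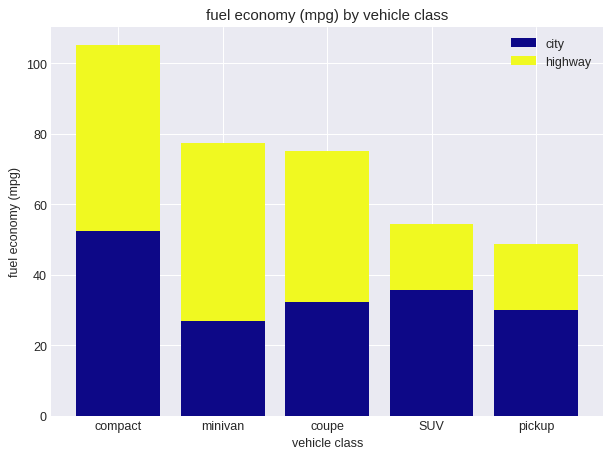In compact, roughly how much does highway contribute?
≈ 60

highway top ≈ 110, bottom ≈ 50; segment ≈ 60.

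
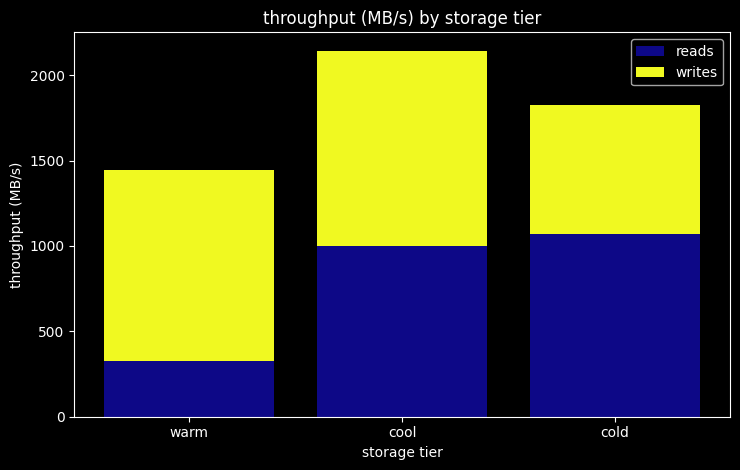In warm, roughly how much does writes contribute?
writes top ≈ 1400, bottom ≈ 400; segment ≈ 1000.

≈ 1000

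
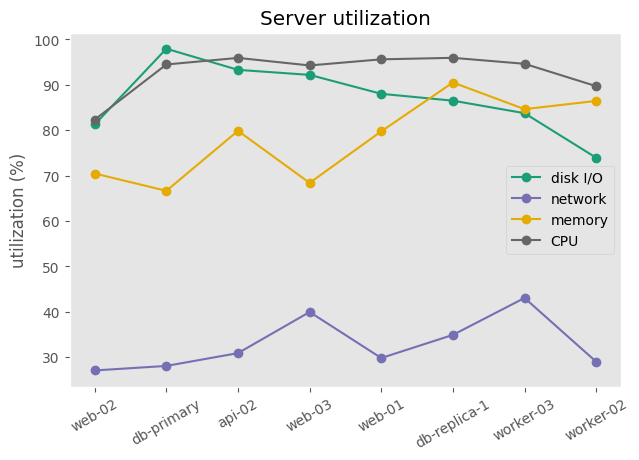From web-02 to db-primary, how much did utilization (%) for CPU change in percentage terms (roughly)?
≈ +12.5%

web-02 ≈ 80, db-primary ≈ 90; (90 − 80) / 80 ≈ +12.5%.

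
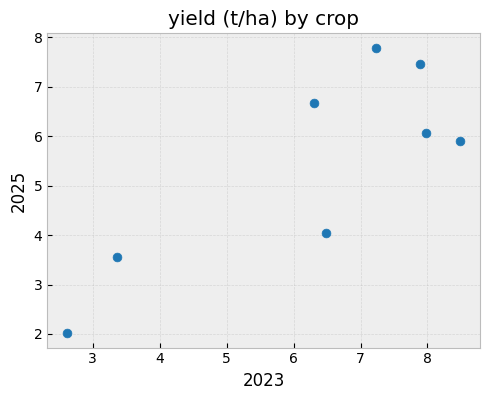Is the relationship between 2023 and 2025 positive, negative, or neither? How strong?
positive, strong

Points are positively correlated; strong (|r| ≈ 0.8).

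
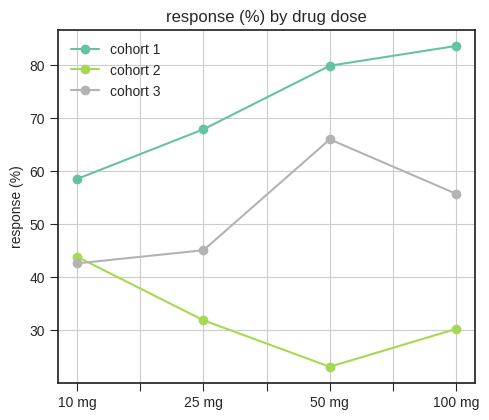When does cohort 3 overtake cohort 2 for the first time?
10 mg: cohort 3 ≈ 40 vs cohort 2 ≈ 40 (not yet); 25 mg: cohort 3 ≈ 50 vs cohort 2 ≈ 30 (first crossover).

25 mg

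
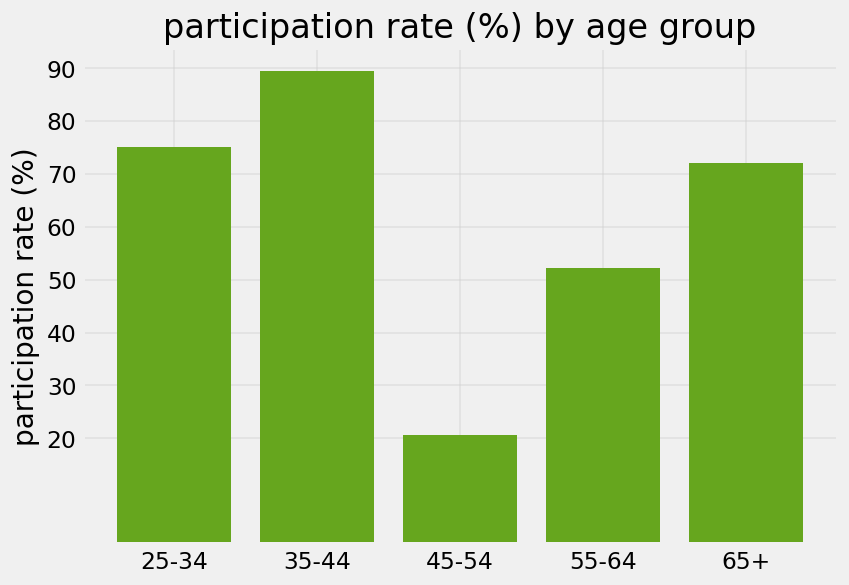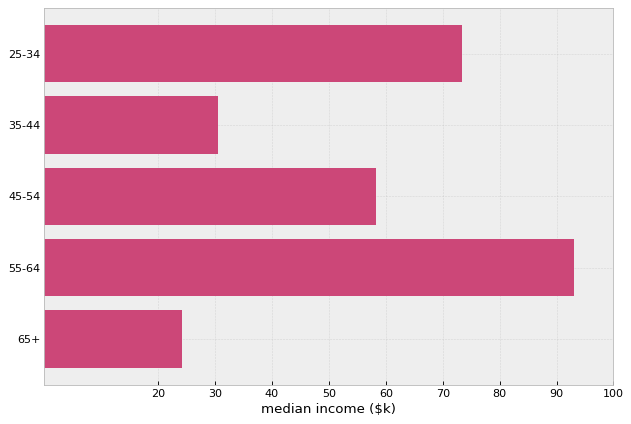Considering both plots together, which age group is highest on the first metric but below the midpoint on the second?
Chart 2 median median income ($k) ≈ 60; below-median age groups: 35-44, 65+. Among those, 35-44 has the highest participation rate (%) (≈ 90).

35-44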